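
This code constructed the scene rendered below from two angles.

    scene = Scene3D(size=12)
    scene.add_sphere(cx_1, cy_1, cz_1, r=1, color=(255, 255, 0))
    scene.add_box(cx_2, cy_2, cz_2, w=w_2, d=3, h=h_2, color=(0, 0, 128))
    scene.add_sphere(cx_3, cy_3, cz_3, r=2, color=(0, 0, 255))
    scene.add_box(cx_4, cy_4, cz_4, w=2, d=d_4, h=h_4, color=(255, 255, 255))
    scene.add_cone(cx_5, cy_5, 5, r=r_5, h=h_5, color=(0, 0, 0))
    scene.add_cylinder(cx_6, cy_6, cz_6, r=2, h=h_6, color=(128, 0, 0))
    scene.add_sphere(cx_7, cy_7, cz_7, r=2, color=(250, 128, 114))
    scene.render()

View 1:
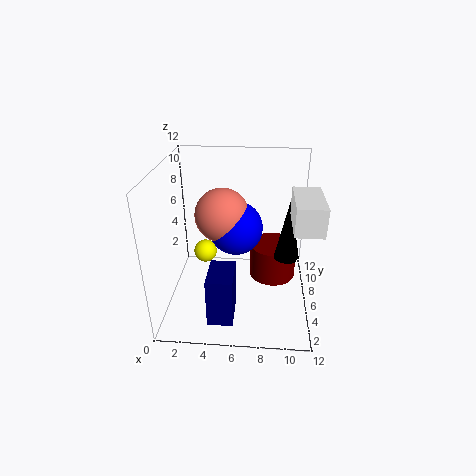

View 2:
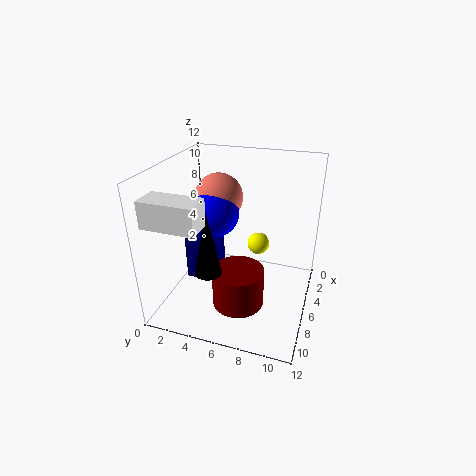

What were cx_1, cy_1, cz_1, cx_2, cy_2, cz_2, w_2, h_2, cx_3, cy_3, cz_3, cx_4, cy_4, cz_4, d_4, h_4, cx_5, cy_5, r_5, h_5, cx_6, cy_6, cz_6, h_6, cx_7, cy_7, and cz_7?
cx_1 = 3, cy_1 = 7, cz_1 = 4, cx_2 = 4, cy_2 = 1, cz_2 = 1, w_2 = 2, h_2 = 4, cx_3 = 6, cy_3 = 4, cz_3 = 8, cx_4 = 10, cy_4 = 1, cz_4 = 9, d_4 = 4, h_4 = 2, cx_5 = 10, cy_5 = 5, r_5 = 1, h_5 = 5, cx_6 = 9, cy_6 = 7, cz_6 = 2, h_6 = 3, cx_7 = 5, cy_7 = 4, cz_7 = 9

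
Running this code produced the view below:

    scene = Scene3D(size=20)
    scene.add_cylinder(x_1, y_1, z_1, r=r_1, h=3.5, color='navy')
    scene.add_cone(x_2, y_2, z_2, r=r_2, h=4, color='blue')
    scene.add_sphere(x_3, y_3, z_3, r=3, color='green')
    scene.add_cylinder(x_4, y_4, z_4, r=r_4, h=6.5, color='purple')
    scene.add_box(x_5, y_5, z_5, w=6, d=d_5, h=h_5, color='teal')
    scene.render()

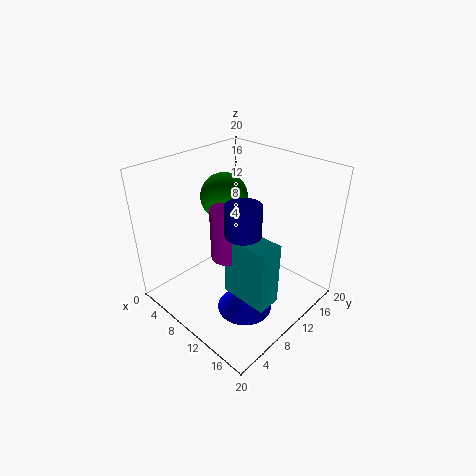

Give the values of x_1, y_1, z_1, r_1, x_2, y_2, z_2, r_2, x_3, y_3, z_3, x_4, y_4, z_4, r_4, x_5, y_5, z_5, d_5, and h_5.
x_1 = 16; y_1 = 4.5; z_1 = 15.5; r_1 = 2; x_2 = 15; y_2 = 6; z_2 = 3.5; r_2 = 3.5; x_3 = 9; y_3 = 8.5; z_3 = 16.5; x_4 = 12.5; y_4 = 5.5; z_4 = 10.5; r_4 = 2; x_5 = 13; y_5 = 4.5; z_5 = 6; d_5 = 3; h_5 = 8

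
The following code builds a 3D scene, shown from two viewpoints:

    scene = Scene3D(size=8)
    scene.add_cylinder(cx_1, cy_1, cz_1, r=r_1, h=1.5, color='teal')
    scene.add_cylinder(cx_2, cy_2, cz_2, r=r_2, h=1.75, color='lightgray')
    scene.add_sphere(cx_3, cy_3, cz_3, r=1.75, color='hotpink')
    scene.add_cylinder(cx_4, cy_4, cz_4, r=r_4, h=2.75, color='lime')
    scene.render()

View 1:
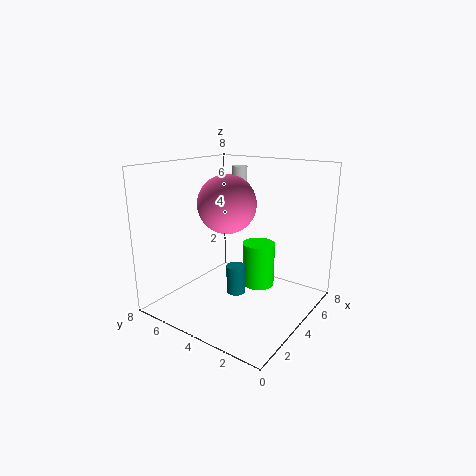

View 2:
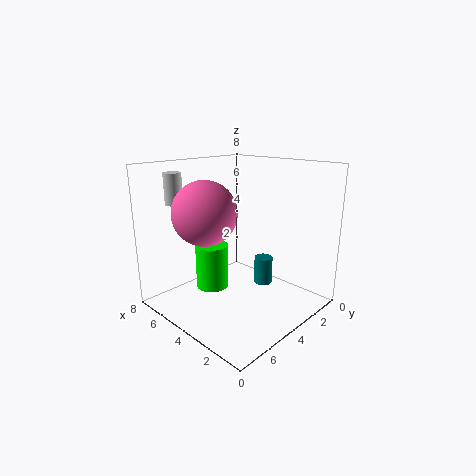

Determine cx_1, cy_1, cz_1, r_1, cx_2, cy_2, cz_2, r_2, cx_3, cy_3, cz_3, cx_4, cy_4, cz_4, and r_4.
cx_1 = 2.75
cy_1 = 3.25
cz_1 = 1.5
r_1 = 0.5
cx_2 = 7
cy_2 = 6
cz_2 = 5.75
r_2 = 0.5
cx_3 = 5
cy_3 = 5.5
cz_3 = 5.5
cx_4 = 6.25
cy_4 = 4
cz_4 = 0.25
r_4 = 1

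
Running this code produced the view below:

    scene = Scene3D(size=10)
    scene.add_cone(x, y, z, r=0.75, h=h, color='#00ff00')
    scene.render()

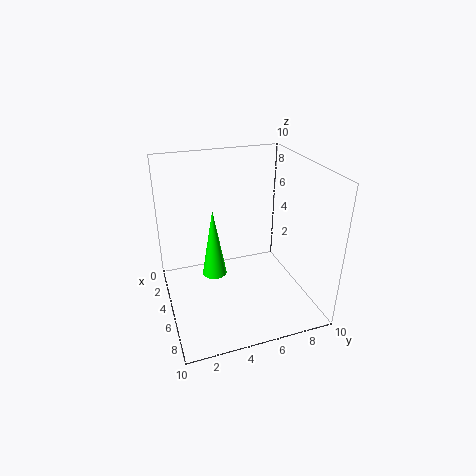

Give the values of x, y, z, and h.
x = 7; y = 2.75; z = 4; h = 4.25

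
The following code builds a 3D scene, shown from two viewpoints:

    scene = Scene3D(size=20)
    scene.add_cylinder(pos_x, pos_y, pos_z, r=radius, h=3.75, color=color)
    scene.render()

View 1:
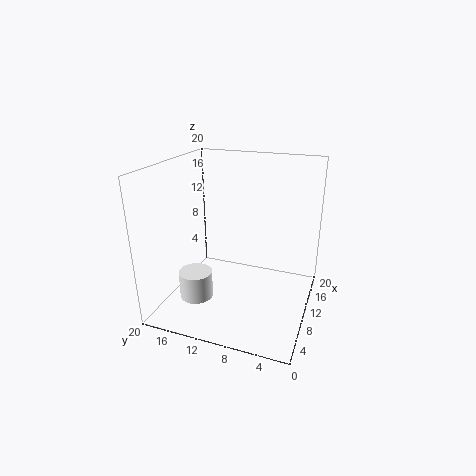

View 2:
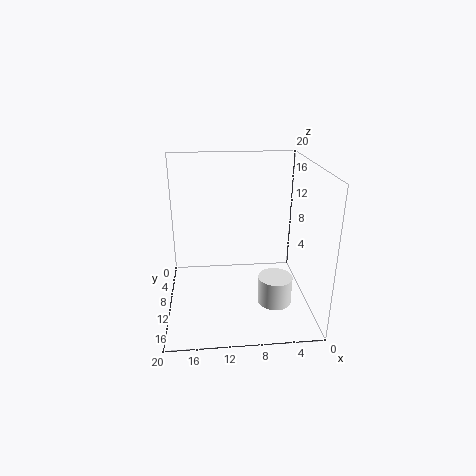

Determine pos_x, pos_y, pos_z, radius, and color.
pos_x = 5.5, pos_y = 14.5, pos_z = 2.5, radius = 2.25, color = 'white'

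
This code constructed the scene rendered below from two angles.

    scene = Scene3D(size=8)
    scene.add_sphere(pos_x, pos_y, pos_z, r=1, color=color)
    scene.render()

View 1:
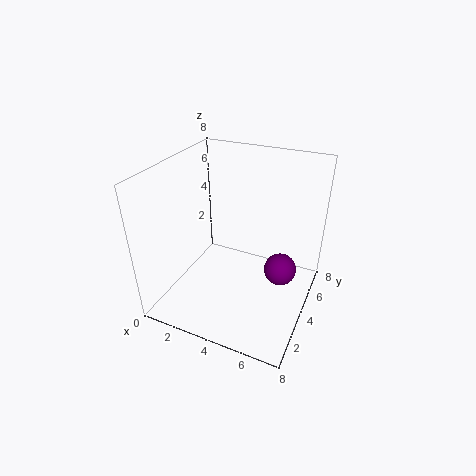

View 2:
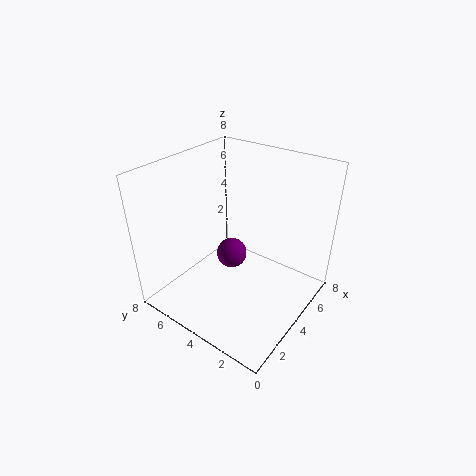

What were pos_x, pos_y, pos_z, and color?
pos_x = 6
pos_y = 6
pos_z = 1
color = 'purple'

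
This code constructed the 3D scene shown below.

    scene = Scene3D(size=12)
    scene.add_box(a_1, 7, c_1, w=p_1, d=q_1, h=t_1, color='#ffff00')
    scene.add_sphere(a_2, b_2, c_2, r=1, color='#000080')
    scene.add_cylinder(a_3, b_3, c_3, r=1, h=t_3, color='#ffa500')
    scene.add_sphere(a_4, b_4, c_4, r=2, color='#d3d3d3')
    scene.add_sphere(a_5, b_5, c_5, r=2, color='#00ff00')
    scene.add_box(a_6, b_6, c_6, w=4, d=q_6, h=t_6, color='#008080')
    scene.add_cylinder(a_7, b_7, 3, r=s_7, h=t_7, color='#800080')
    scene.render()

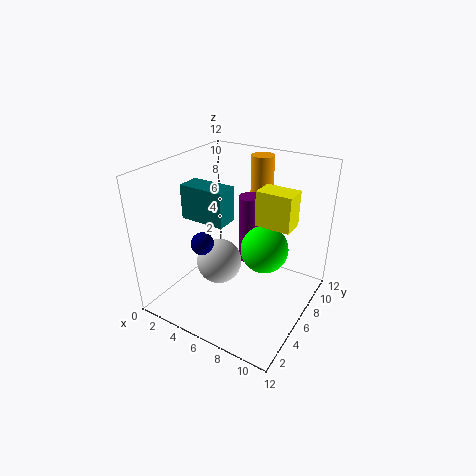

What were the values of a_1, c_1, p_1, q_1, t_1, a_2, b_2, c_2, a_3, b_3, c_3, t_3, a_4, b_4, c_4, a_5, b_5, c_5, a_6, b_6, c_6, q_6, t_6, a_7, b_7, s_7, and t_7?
a_1 = 7
c_1 = 7
p_1 = 3
q_1 = 2
t_1 = 3
a_2 = 3
b_2 = 5
c_2 = 5
a_3 = 6
b_3 = 10
c_3 = 8
t_3 = 4
a_4 = 4
b_4 = 6
c_4 = 3
a_5 = 8
b_5 = 7
c_5 = 5
a_6 = 1
b_6 = 5
c_6 = 7
q_6 = 2
t_6 = 3
a_7 = 6
b_7 = 8
s_7 = 1
t_7 = 6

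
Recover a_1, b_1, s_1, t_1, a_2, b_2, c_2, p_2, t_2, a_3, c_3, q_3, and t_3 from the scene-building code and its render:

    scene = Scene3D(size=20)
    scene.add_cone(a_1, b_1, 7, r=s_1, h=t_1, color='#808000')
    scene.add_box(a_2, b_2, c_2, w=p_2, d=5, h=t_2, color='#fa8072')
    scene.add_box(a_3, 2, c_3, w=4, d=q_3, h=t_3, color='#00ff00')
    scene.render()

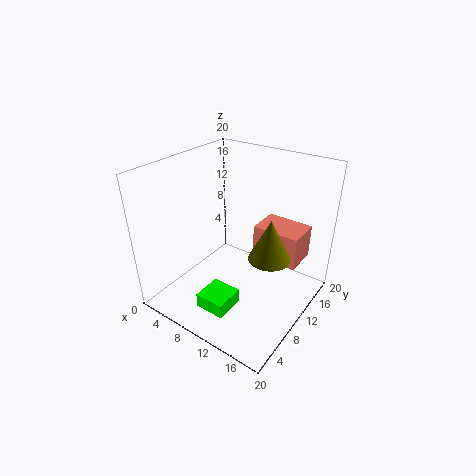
a_1 = 14
b_1 = 12
s_1 = 3
t_1 = 6
a_2 = 10
b_2 = 14
c_2 = 5
p_2 = 7
t_2 = 5
a_3 = 9
c_3 = 3
q_3 = 4
t_3 = 2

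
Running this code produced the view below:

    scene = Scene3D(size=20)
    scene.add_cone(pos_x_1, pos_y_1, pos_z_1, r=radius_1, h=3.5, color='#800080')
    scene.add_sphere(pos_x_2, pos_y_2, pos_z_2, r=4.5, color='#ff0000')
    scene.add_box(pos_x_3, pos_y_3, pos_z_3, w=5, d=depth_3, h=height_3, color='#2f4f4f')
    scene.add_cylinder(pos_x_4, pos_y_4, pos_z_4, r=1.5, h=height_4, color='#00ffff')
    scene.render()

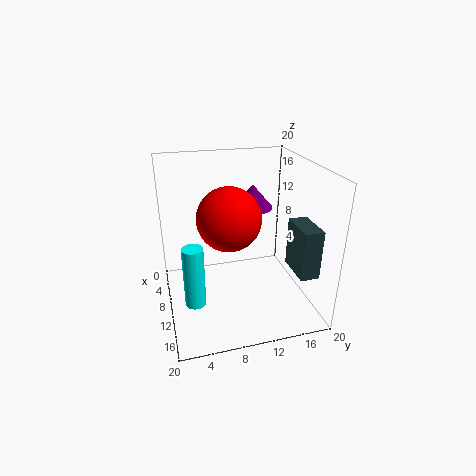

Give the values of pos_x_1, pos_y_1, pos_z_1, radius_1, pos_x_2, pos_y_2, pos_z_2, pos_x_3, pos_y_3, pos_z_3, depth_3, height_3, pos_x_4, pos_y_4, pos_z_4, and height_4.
pos_x_1 = 5.5, pos_y_1 = 13.5, pos_z_1 = 12.5, radius_1 = 3, pos_x_2 = 9, pos_y_2 = 9, pos_z_2 = 12.5, pos_x_3 = 13, pos_y_3 = 16, pos_z_3 = 7, depth_3 = 2.5, height_3 = 6.5, pos_x_4 = 10.5, pos_y_4 = 3.5, pos_z_4 = 0.5, height_4 = 9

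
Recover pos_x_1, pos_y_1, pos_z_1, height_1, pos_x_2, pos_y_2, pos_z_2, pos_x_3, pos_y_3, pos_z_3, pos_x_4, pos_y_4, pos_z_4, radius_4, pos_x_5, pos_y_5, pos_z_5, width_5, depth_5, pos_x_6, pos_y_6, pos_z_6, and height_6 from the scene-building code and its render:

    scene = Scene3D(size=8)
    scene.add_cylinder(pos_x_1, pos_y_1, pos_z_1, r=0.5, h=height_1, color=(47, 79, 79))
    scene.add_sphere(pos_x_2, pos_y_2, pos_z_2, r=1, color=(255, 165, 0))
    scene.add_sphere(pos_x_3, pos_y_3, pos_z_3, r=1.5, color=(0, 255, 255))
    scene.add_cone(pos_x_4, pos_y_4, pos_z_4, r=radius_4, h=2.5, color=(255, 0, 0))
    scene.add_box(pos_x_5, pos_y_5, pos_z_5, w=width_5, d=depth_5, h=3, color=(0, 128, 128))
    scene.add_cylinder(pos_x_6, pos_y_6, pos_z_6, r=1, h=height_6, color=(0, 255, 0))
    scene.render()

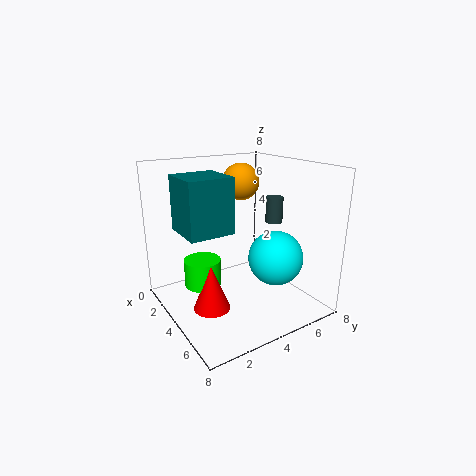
pos_x_1 = 4
pos_y_1 = 6.5
pos_z_1 = 4.5
height_1 = 1.5
pos_x_2 = 3.5
pos_y_2 = 4.5
pos_z_2 = 7
pos_x_3 = 5.5
pos_y_3 = 5.5
pos_z_3 = 3
pos_x_4 = 4.5
pos_y_4 = 2
pos_z_4 = 0.5
radius_4 = 1
pos_x_5 = 2
pos_y_5 = 1
pos_z_5 = 4.5
width_5 = 2.5
depth_5 = 2.5
pos_x_6 = 3.5
pos_y_6 = 2
pos_z_6 = 1.5
height_6 = 1.5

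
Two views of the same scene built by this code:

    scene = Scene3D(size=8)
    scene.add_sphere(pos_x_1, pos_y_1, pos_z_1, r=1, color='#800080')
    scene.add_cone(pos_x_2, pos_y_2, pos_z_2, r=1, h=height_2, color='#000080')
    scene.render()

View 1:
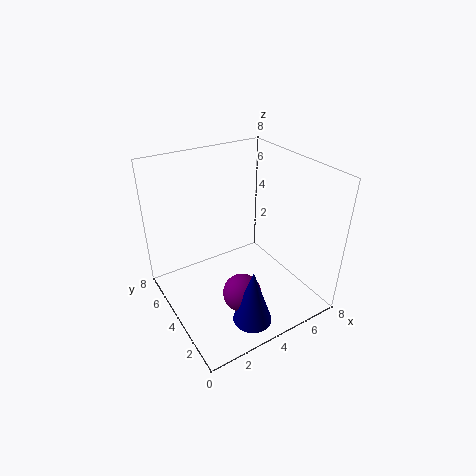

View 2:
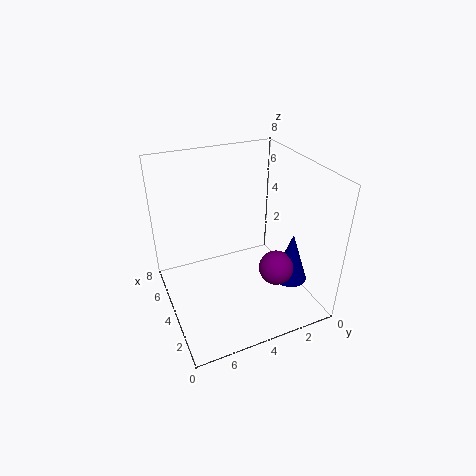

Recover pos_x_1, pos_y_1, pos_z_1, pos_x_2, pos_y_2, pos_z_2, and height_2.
pos_x_1 = 3
pos_y_1 = 2
pos_z_1 = 2
pos_x_2 = 3
pos_y_2 = 1
pos_z_2 = 1
height_2 = 3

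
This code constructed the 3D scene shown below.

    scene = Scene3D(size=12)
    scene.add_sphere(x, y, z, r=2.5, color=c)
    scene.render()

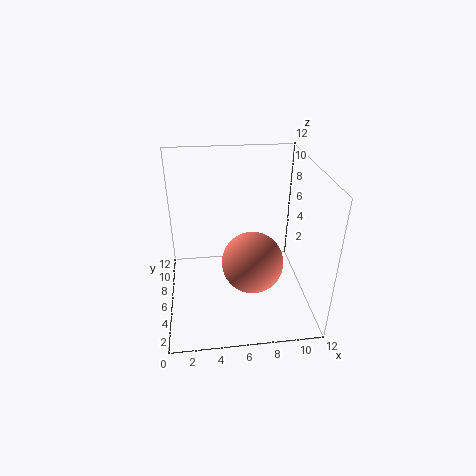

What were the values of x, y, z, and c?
x = 7
y = 4.5
z = 4.5
c = 'salmon'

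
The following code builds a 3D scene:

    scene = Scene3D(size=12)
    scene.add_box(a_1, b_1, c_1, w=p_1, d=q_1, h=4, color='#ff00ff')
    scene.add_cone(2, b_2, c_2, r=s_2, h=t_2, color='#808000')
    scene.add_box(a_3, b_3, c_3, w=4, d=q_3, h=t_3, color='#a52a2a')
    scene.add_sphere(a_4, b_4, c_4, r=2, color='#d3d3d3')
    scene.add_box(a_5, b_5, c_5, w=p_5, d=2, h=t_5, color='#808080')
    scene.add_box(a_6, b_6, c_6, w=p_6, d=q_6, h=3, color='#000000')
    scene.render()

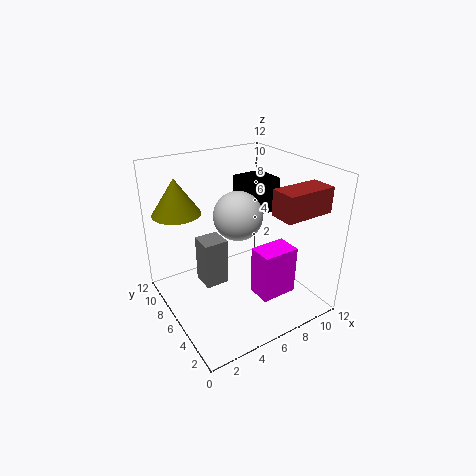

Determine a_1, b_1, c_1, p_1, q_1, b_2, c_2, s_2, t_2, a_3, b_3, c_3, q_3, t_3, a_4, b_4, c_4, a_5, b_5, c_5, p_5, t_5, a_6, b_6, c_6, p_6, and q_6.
a_1 = 6
b_1 = 2
c_1 = 2
p_1 = 3
q_1 = 2
b_2 = 9
c_2 = 8
s_2 = 2
t_2 = 3
a_3 = 7
b_3 = 1
c_3 = 9
q_3 = 2
t_3 = 2
a_4 = 6
b_4 = 6
c_4 = 8
a_5 = 3
b_5 = 6
c_5 = 2
p_5 = 2
t_5 = 4
a_6 = 8
b_6 = 7
c_6 = 7
p_6 = 3
q_6 = 3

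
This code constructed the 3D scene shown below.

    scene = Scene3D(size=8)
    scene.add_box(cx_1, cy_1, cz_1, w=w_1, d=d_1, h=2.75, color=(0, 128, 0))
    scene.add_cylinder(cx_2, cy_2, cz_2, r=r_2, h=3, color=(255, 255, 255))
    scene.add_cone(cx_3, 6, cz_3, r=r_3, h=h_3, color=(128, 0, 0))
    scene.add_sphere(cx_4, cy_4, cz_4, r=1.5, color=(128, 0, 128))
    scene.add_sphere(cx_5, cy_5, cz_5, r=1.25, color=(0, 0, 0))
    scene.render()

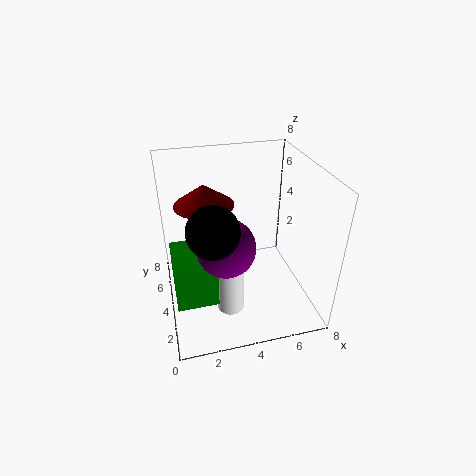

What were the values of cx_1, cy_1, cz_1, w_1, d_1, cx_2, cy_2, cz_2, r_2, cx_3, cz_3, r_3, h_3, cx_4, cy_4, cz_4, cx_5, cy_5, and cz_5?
cx_1 = 0.25, cy_1 = 2.5, cz_1 = 0.75, w_1 = 2.75, d_1 = 2.75, cx_2 = 3.25, cy_2 = 2.75, cz_2 = 0.25, r_2 = 0.75, cx_3 = 2.5, cz_3 = 5.25, r_3 = 1.75, h_3 = 1.25, cx_4 = 3, cy_4 = 2.5, cz_4 = 4.5, cx_5 = 2.25, cy_5 = 1.75, cz_5 = 6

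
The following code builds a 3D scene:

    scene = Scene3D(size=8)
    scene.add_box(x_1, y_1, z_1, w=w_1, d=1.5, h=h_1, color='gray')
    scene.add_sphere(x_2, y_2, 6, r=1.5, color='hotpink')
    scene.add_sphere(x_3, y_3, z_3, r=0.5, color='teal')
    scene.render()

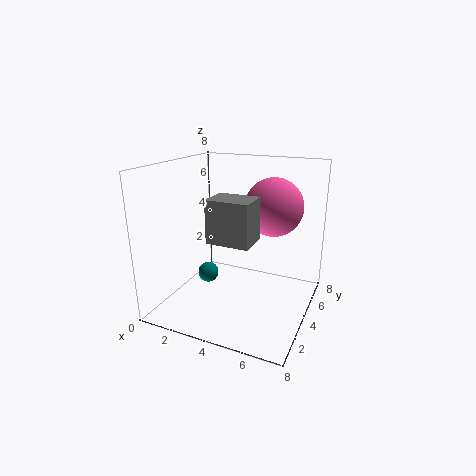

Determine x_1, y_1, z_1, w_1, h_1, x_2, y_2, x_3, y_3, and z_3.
x_1 = 4, y_1 = 0.5, z_1 = 5, w_1 = 2, h_1 = 2, x_2 = 6, y_2 = 4, x_3 = 3.5, y_3 = 1.5, z_3 = 3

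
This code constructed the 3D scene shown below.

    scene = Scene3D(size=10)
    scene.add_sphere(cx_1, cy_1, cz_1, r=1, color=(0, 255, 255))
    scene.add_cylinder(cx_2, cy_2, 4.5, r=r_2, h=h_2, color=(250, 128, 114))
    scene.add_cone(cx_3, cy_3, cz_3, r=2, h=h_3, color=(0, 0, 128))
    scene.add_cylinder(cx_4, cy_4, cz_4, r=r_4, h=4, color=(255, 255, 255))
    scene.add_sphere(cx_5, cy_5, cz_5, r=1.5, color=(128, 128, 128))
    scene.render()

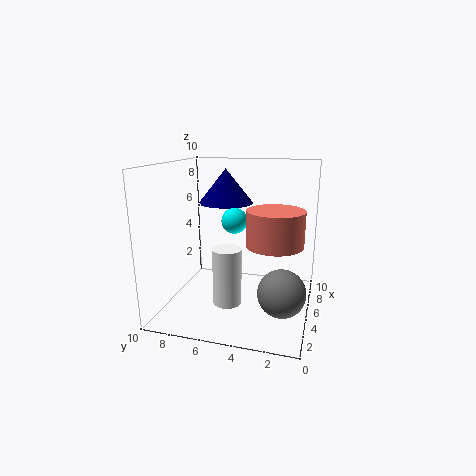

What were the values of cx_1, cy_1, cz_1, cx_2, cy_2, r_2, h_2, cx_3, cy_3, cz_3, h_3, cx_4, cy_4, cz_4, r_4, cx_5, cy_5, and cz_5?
cx_1 = 7.5, cy_1 = 6, cz_1 = 5.5, cx_2 = 5.5, cy_2 = 2.5, r_2 = 2, h_2 = 2.5, cx_3 = 7, cy_3 = 6.5, cz_3 = 7, h_3 = 2.5, cx_4 = 4, cy_4 = 5.5, cz_4 = 0.5, r_4 = 1, cx_5 = 2.5, cy_5 = 1.5, cz_5 = 2.5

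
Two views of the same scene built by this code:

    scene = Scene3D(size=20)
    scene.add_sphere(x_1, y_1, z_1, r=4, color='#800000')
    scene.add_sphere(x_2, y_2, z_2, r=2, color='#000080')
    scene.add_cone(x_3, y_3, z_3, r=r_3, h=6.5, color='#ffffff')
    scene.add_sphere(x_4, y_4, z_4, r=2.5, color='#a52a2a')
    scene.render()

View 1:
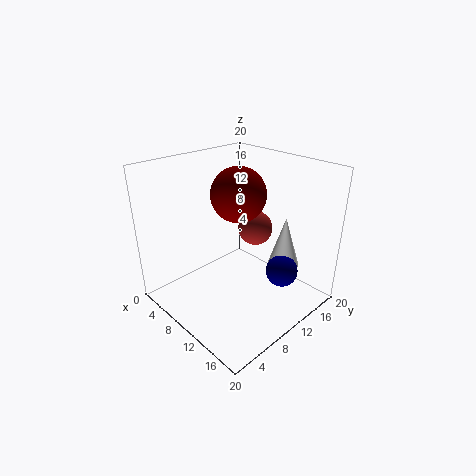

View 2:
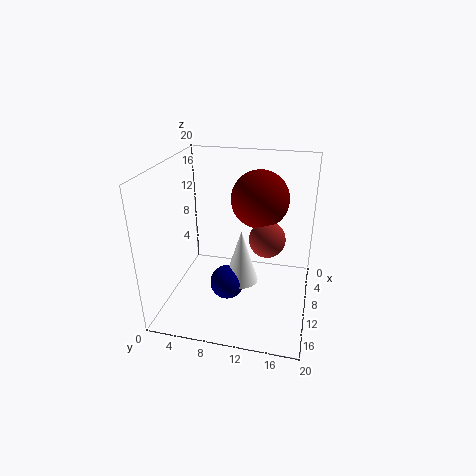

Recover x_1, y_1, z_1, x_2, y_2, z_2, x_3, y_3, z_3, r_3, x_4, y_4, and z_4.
x_1 = 7.5, y_1 = 12.5, z_1 = 15, x_2 = 17.5, y_2 = 10.5, z_2 = 8, x_3 = 16.5, y_3 = 12, z_3 = 8, r_3 = 2, x_4 = 9.5, y_4 = 14, z_4 = 10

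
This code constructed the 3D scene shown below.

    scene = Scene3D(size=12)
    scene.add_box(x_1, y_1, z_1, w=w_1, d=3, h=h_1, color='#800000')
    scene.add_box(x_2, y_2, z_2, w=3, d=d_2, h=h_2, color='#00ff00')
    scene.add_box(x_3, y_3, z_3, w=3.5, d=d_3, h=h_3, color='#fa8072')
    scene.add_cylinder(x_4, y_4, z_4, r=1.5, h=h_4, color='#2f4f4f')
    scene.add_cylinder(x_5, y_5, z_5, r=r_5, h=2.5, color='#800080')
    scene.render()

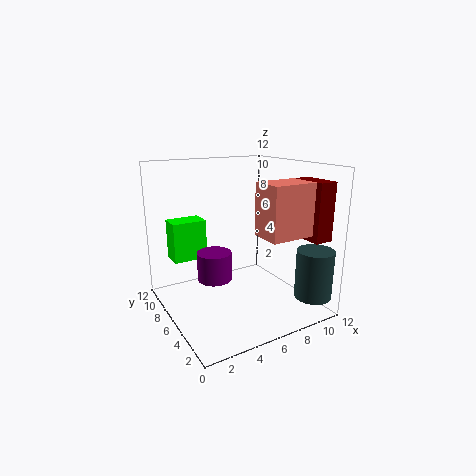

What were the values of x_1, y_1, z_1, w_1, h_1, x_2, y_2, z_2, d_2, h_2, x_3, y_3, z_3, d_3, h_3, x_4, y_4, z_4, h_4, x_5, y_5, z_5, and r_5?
x_1 = 9.5, y_1 = 0.5, z_1 = 6.5, w_1 = 1.5, h_1 = 4.5, x_2 = 1.5, y_2 = 9, z_2 = 3.5, d_2 = 2, h_2 = 3.5, x_3 = 6, y_3 = 1, z_3 = 7, d_3 = 2.5, h_3 = 4, x_4 = 10.5, y_4 = 1.5, z_4 = 1.5, h_4 = 4, x_5 = 4.5, y_5 = 7.5, z_5 = 2, r_5 = 1.5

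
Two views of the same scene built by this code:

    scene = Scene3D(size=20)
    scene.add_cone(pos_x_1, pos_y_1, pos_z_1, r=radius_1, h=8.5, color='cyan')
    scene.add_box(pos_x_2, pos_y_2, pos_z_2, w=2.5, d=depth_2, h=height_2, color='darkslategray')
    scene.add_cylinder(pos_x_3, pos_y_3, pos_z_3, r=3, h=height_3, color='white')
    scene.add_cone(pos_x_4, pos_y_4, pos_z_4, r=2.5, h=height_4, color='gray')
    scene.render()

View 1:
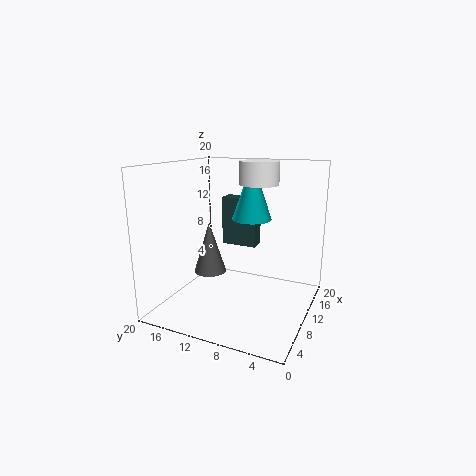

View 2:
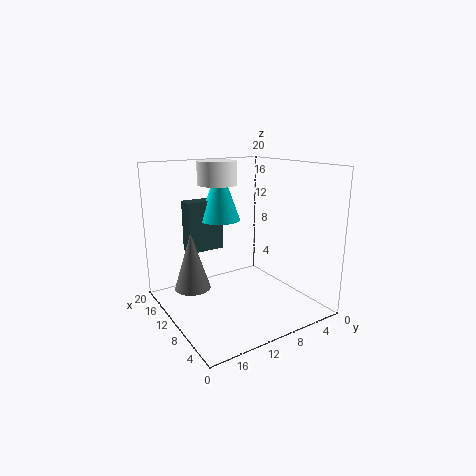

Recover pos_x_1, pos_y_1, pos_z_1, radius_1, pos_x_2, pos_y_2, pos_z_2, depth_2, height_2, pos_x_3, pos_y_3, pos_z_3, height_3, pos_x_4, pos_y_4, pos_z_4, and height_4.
pos_x_1 = 15
pos_y_1 = 10
pos_z_1 = 11.5
radius_1 = 3
pos_x_2 = 15
pos_y_2 = 9.5
pos_z_2 = 7
depth_2 = 5.5
height_2 = 7.5
pos_x_3 = 16.5
pos_y_3 = 9.5
pos_z_3 = 16.5
height_3 = 3.5
pos_x_4 = 12.5
pos_y_4 = 16
pos_z_4 = 3
height_4 = 8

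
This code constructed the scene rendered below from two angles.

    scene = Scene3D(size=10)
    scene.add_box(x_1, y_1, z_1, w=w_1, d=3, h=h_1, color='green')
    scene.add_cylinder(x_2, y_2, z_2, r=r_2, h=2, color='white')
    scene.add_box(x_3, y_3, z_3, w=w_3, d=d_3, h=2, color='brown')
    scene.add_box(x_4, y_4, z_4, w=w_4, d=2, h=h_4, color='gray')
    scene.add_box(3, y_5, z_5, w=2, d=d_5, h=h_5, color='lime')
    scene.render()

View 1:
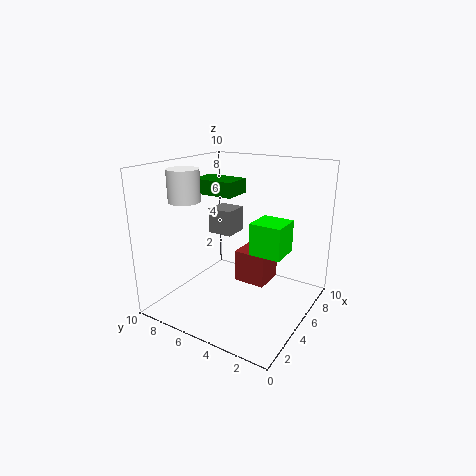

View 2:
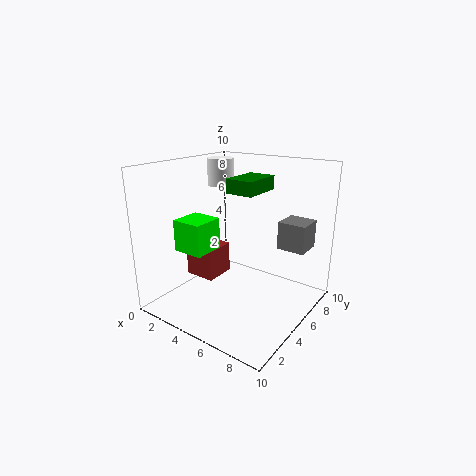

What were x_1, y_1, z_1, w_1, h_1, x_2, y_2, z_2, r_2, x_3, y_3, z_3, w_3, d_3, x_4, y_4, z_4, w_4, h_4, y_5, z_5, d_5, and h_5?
x_1 = 4
y_1 = 5
z_1 = 8
w_1 = 2
h_1 = 1
x_2 = 2
y_2 = 7
z_2 = 8
r_2 = 1
x_3 = 3
y_3 = 2
z_3 = 3
w_3 = 2
d_3 = 2
x_4 = 7
y_4 = 7
z_4 = 4
w_4 = 2
h_4 = 2
y_5 = 1
z_5 = 5
d_5 = 2
h_5 = 2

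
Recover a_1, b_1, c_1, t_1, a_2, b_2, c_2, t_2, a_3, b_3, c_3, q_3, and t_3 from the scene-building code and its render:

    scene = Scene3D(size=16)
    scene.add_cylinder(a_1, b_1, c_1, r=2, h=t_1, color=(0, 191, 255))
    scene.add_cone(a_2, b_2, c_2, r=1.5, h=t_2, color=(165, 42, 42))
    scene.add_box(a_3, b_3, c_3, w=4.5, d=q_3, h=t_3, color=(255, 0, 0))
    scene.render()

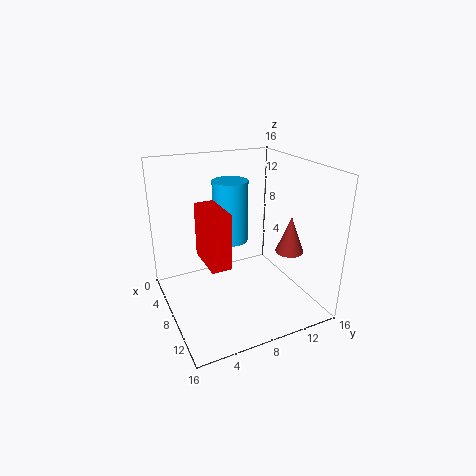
a_1 = 6
b_1 = 8
c_1 = 7
t_1 = 7
a_2 = 11.5
b_2 = 12.5
c_2 = 7
t_2 = 4
a_3 = 8.5
b_3 = 3
c_3 = 7.5
q_3 = 2
t_3 = 5.5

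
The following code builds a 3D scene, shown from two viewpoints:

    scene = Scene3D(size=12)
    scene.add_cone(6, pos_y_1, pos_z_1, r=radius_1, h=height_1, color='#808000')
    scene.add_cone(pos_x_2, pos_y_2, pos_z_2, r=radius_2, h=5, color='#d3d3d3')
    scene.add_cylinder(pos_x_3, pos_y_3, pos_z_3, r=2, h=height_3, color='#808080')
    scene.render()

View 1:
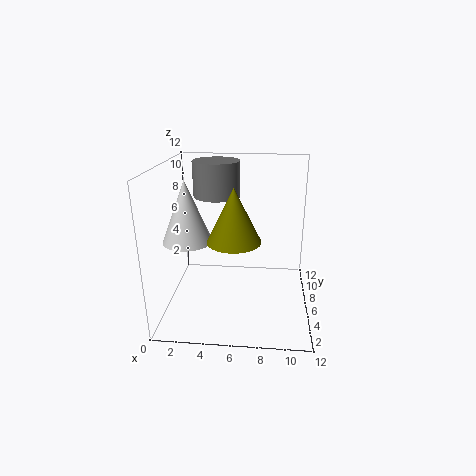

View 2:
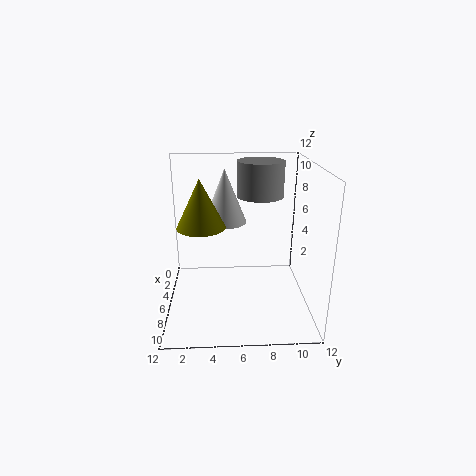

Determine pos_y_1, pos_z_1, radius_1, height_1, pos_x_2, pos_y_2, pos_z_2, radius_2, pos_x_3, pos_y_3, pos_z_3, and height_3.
pos_y_1 = 3; pos_z_1 = 7; radius_1 = 2; height_1 = 4; pos_x_2 = 2; pos_y_2 = 5; pos_z_2 = 6; radius_2 = 2; pos_x_3 = 4; pos_y_3 = 8; pos_z_3 = 9; height_3 = 3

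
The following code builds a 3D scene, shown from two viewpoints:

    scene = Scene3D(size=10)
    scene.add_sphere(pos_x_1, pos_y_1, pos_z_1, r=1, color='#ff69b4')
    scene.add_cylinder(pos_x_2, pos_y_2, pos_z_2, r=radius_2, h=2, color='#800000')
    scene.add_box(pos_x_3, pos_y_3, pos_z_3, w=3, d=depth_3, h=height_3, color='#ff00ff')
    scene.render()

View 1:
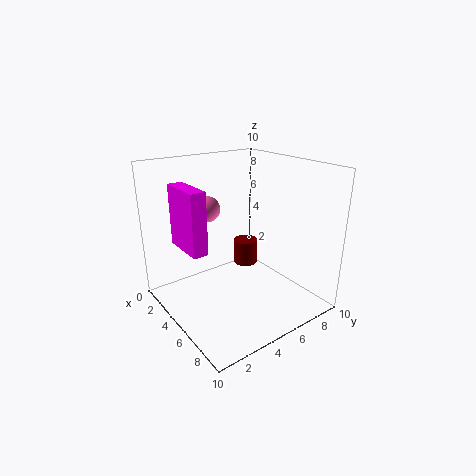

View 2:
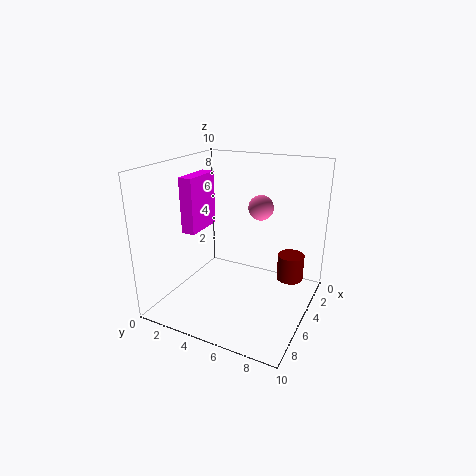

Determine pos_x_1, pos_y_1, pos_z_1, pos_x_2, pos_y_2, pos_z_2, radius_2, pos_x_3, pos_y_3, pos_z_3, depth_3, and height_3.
pos_x_1 = 1
pos_y_1 = 5
pos_z_1 = 6
pos_x_2 = 2
pos_y_2 = 8
pos_z_2 = 1
radius_2 = 1
pos_x_3 = 3
pos_y_3 = 1
pos_z_3 = 5
depth_3 = 1
height_3 = 4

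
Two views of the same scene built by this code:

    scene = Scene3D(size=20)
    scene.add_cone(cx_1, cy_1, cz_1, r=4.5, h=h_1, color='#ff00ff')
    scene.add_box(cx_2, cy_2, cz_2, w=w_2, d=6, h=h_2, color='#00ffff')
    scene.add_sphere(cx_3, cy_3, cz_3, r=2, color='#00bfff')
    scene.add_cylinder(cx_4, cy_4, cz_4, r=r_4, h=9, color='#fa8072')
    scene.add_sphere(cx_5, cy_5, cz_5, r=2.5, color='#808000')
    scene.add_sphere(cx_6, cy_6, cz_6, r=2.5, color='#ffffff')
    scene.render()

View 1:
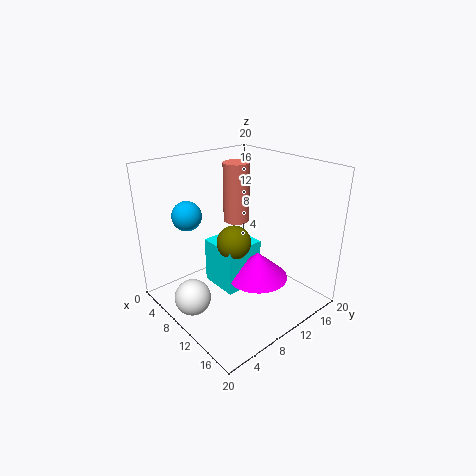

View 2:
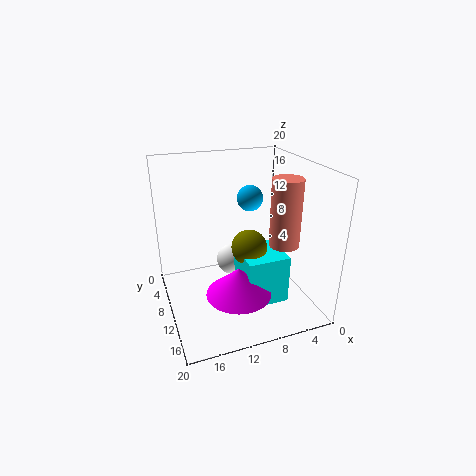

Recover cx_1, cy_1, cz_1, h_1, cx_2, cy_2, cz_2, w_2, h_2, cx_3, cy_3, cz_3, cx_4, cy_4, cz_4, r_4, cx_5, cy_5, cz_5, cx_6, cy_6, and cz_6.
cx_1 = 11; cy_1 = 13; cz_1 = 3; h_1 = 4; cx_2 = 4; cy_2 = 8.5; cz_2 = 1; w_2 = 6; h_2 = 7; cx_3 = 6; cy_3 = 4.5; cz_3 = 13.5; cx_4 = 5; cy_4 = 14; cz_4 = 10; r_4 = 2; cx_5 = 8.5; cy_5 = 10.5; cz_5 = 8.5; cx_6 = 8.5; cy_6 = 3; cz_6 = 2.5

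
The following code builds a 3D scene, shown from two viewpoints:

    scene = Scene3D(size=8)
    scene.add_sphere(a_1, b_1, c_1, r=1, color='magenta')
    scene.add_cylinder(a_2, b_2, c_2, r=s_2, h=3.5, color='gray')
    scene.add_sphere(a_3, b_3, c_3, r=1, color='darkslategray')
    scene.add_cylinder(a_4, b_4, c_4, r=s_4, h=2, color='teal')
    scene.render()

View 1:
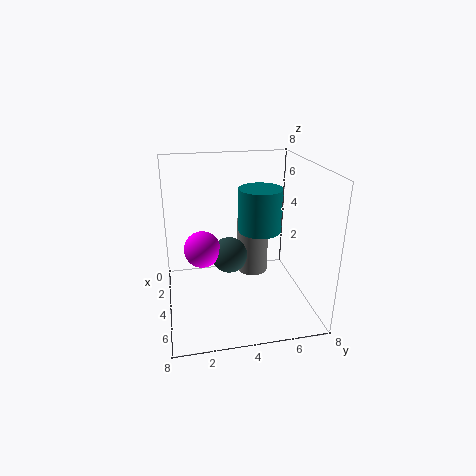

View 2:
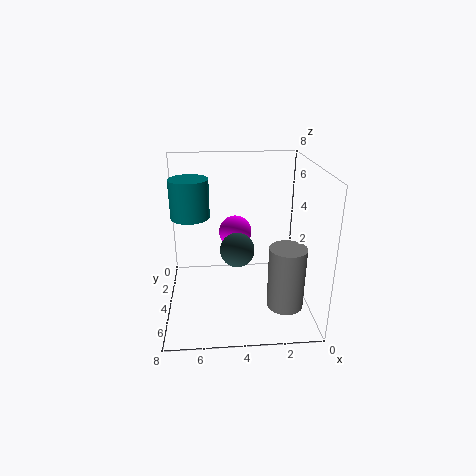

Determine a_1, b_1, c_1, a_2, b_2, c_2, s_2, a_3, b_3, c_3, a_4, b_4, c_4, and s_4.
a_1 = 4; b_1 = 2; c_1 = 3.5; a_2 = 1.5; b_2 = 5.5; c_2 = 0.5; s_2 = 1; a_3 = 4; b_3 = 3.5; c_3 = 3; a_4 = 6.5; b_4 = 4.5; c_4 = 5.5; s_4 = 1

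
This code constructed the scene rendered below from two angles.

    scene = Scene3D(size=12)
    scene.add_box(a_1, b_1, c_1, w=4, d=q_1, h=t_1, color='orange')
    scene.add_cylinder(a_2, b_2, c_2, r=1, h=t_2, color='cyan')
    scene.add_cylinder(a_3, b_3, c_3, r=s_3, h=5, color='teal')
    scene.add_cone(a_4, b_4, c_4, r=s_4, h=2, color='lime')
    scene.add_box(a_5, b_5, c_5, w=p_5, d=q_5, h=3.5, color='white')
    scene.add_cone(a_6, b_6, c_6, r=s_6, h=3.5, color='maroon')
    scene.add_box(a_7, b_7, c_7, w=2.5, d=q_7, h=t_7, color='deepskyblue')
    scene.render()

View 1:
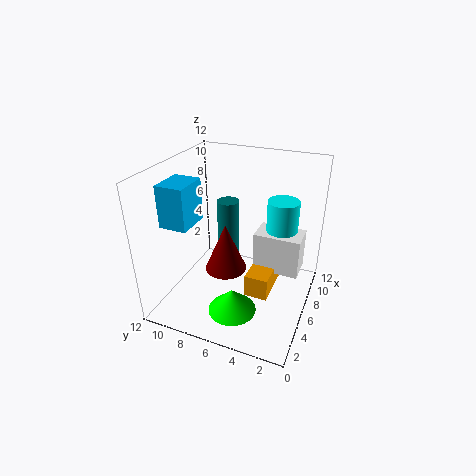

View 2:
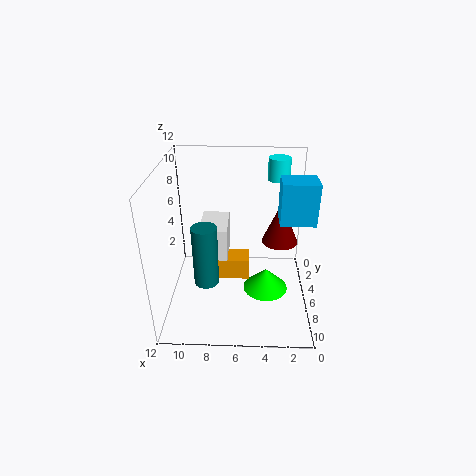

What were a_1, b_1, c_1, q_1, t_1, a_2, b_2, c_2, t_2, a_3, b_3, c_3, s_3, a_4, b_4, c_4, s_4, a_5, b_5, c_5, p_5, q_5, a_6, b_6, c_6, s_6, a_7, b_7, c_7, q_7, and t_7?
a_1 = 5; b_1 = 3; c_1 = 1; q_1 = 2; t_1 = 2; a_2 = 2.5; b_2 = 1.5; c_2 = 9.5; t_2 = 2; a_3 = 8.5; b_3 = 8; c_3 = 3; s_3 = 1; a_4 = 3.5; b_4 = 5.5; c_4 = 0.5; s_4 = 2; a_5 = 7; b_5 = 1; c_5 = 2.5; p_5 = 2.5; q_5 = 4; a_6 = 2.5; b_6 = 5.5; c_6 = 5.5; s_6 = 1.5; a_7 = 0.5; b_7 = 7.5; c_7 = 9; q_7 = 2; t_7 = 3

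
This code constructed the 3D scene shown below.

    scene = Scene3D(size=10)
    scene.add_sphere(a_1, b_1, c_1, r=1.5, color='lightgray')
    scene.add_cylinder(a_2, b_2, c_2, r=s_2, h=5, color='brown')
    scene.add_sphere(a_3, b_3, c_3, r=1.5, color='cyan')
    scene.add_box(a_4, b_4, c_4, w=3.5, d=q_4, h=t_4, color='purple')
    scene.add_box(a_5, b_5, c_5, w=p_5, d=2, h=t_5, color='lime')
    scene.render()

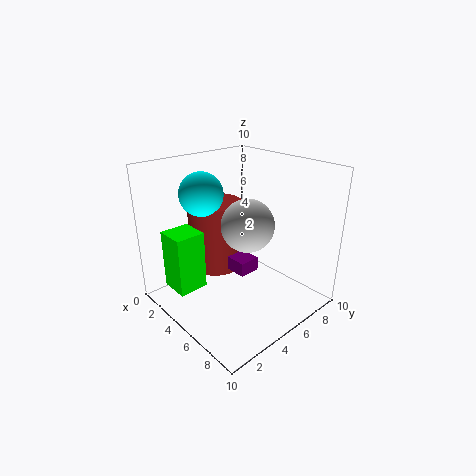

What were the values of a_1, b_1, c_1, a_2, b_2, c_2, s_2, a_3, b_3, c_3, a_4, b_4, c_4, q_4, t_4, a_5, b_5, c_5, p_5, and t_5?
a_1 = 8
b_1 = 3
c_1 = 7.5
a_2 = 2.5
b_2 = 5
c_2 = 2
s_2 = 2
a_3 = 3
b_3 = 3.5
c_3 = 8
a_4 = 2.5
b_4 = 4.5
c_4 = 2.5
q_4 = 1.5
t_4 = 1
a_5 = 2.5
b_5 = 0.5
c_5 = 2
p_5 = 2
t_5 = 4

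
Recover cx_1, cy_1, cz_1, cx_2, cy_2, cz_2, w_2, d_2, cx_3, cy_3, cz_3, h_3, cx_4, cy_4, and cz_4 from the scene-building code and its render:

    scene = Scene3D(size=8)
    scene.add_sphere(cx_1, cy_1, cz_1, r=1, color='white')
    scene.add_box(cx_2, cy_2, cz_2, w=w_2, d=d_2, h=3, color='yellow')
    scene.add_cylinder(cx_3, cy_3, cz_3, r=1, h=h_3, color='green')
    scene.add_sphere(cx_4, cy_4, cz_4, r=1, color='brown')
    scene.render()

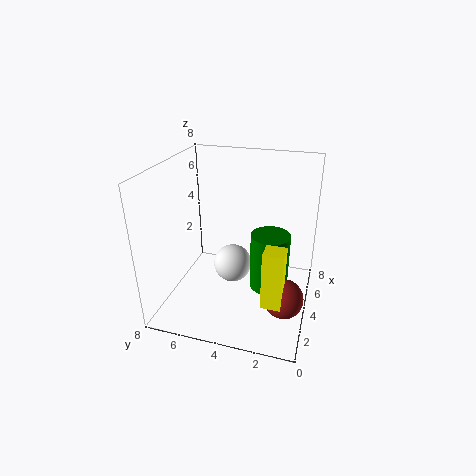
cx_1 = 3; cy_1 = 4; cz_1 = 3; cx_2 = 1; cy_2 = 1; cz_2 = 2; w_2 = 1; d_2 = 1; cx_3 = 3; cy_3 = 2; cz_3 = 2; h_3 = 3; cx_4 = 2; cy_4 = 1; cz_4 = 2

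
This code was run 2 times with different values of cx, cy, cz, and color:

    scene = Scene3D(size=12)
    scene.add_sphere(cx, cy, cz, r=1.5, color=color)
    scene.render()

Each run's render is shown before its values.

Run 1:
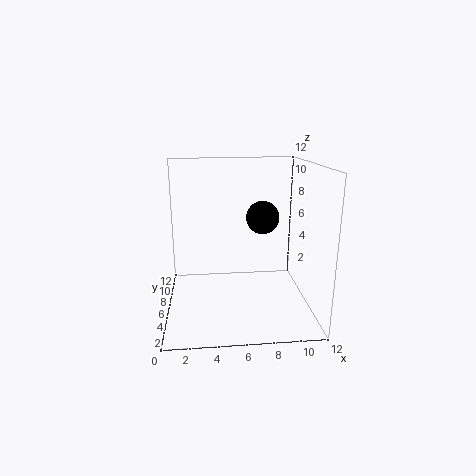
cx = 8.5, cy = 8.5, cz = 7, color = 'black'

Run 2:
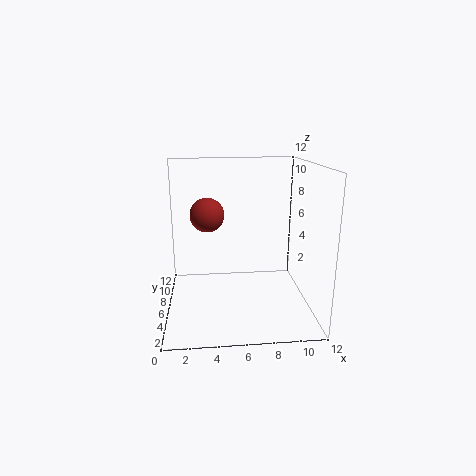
cx = 3.5, cy = 8, cz = 7.5, color = 'brown'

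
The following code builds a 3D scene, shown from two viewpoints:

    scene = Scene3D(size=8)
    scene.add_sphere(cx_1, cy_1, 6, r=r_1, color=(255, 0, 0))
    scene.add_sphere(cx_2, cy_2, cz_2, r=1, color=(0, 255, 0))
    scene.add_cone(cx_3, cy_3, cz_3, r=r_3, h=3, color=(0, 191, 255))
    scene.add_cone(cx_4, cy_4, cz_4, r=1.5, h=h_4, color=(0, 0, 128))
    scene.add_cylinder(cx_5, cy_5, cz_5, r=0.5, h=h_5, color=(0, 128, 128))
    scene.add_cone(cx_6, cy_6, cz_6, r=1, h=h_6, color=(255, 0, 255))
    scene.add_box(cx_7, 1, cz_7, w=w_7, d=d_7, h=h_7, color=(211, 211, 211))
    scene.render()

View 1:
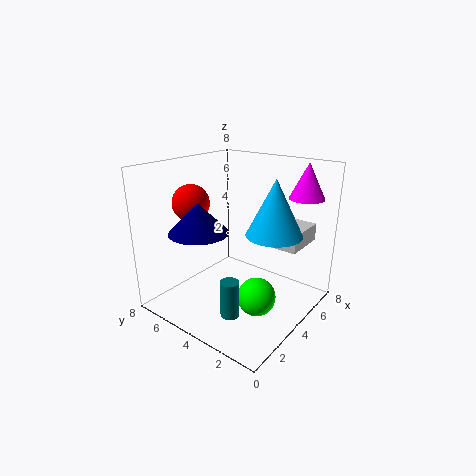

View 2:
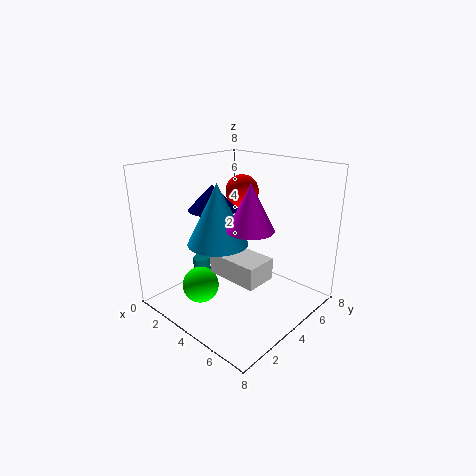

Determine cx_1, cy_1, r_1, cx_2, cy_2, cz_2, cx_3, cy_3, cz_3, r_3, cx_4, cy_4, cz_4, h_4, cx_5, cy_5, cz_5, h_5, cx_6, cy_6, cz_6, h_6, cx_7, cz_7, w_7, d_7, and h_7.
cx_1 = 2.5, cy_1 = 6, r_1 = 1, cx_2 = 3, cy_2 = 2, cz_2 = 1.5, cx_3 = 4.5, cy_3 = 2, cz_3 = 4.5, r_3 = 1.5, cx_4 = 1.5, cy_4 = 4.5, cz_4 = 5, h_4 = 1.5, cx_5 = 2, cy_5 = 3, cz_5 = 0.5, h_5 = 2, cx_6 = 7, cy_6 = 1.5, cz_6 = 6, h_6 = 2, cx_7 = 5, cz_7 = 3.5, w_7 = 2.5, d_7 = 1.5, h_7 = 1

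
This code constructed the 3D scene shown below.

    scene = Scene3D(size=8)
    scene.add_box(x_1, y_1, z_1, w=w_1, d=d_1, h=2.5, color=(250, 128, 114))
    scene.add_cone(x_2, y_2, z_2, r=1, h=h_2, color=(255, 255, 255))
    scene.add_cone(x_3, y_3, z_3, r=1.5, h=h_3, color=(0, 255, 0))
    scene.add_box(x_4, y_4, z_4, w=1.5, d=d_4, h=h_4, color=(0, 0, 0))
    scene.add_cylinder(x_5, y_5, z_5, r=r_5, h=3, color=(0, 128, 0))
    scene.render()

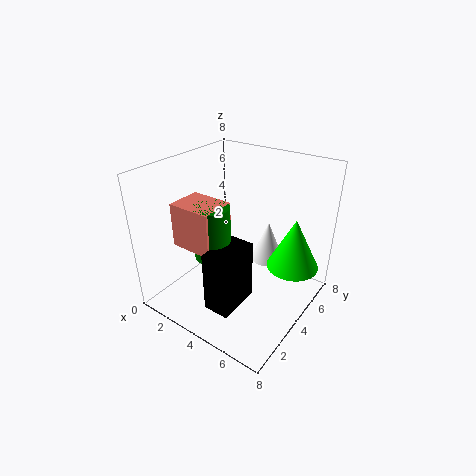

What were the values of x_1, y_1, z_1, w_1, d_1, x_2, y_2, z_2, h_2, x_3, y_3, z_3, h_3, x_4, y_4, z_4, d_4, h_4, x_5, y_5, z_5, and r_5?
x_1 = 1, y_1 = 2, z_1 = 3.5, w_1 = 2.5, d_1 = 2, x_2 = 4.5, y_2 = 6.5, z_2 = 1.5, h_2 = 2.5, x_3 = 6.5, y_3 = 6, z_3 = 2, h_3 = 3, x_4 = 3.5, y_4 = 1.5, z_4 = 0.5, d_4 = 2.5, h_4 = 3.5, x_5 = 3, y_5 = 3, z_5 = 3, r_5 = 1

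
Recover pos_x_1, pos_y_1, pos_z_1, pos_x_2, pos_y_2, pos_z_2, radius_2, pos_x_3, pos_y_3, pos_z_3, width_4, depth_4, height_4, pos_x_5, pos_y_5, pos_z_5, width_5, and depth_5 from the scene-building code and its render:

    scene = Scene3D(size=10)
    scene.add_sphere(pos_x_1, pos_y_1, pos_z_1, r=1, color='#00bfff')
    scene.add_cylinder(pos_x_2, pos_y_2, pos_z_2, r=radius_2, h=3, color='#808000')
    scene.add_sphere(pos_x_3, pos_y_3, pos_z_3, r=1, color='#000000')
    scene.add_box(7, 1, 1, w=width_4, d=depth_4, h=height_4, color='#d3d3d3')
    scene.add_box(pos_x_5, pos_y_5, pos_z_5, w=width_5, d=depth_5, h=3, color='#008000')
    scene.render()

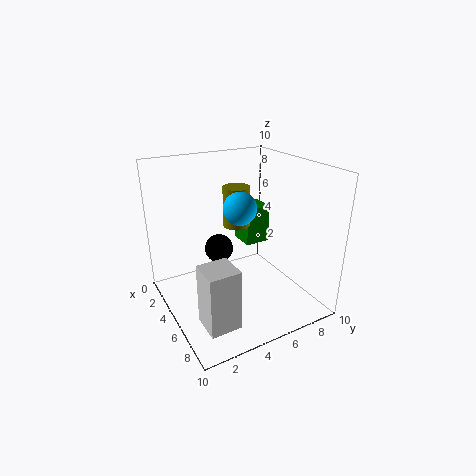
pos_x_1 = 7
pos_y_1 = 4
pos_z_1 = 8
pos_x_2 = 3
pos_y_2 = 6
pos_z_2 = 5
radius_2 = 1
pos_x_3 = 4
pos_y_3 = 4
pos_z_3 = 4
width_4 = 2
depth_4 = 2
height_4 = 4
pos_x_5 = 1
pos_y_5 = 7
pos_z_5 = 3
width_5 = 2
depth_5 = 2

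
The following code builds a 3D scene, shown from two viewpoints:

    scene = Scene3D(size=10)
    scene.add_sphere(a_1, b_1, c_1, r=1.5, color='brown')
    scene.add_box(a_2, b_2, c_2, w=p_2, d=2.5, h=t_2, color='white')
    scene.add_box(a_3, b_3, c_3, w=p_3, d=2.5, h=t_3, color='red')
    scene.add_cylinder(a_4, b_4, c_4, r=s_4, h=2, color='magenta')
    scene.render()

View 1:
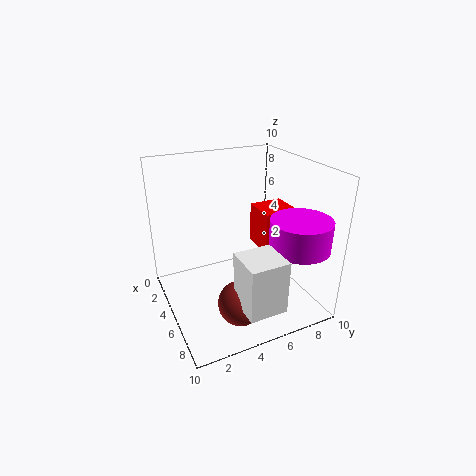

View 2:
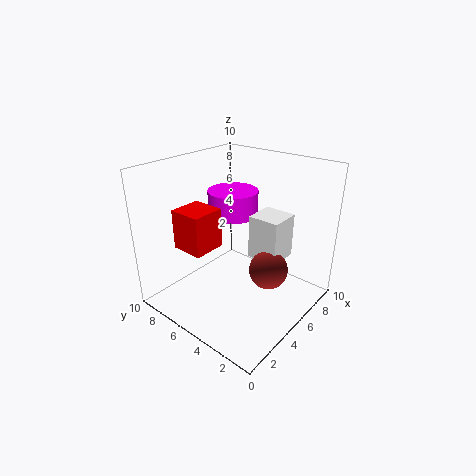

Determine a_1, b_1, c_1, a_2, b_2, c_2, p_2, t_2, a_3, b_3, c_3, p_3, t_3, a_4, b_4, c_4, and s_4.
a_1 = 7.5
b_1 = 4
c_1 = 1.5
a_2 = 7.5
b_2 = 3.5
c_2 = 2
p_2 = 2.5
t_2 = 3.5
a_3 = 3
b_3 = 7
c_3 = 3.5
p_3 = 2.5
t_3 = 3
a_4 = 8
b_4 = 8
c_4 = 5
s_4 = 2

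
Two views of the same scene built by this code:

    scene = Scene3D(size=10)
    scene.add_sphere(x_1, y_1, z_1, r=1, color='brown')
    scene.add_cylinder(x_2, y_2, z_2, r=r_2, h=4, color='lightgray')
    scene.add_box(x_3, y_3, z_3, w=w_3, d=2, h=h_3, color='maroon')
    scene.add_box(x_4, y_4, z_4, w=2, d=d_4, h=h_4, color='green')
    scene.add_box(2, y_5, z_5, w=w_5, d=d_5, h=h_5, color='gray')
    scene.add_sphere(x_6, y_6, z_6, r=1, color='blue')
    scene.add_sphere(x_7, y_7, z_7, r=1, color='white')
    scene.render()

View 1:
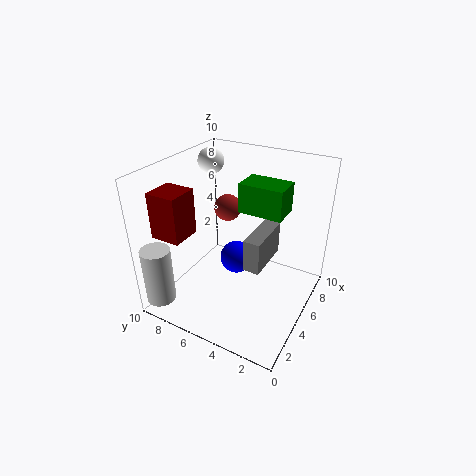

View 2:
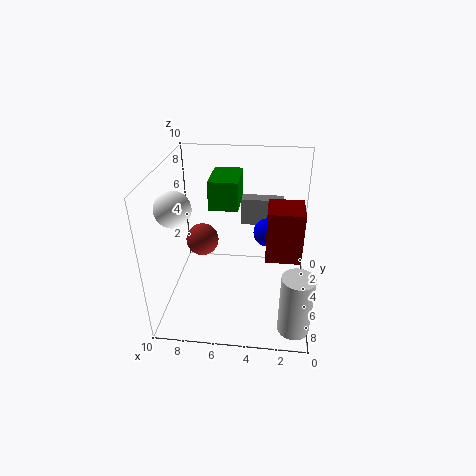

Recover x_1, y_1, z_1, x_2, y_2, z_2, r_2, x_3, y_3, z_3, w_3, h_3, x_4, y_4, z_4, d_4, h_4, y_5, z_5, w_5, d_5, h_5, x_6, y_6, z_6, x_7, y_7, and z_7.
x_1 = 7, y_1 = 7, z_1 = 6, x_2 = 1, y_2 = 9, z_2 = 1, r_2 = 1, x_3 = 1, y_3 = 7, z_3 = 6, w_3 = 2, h_3 = 3, x_4 = 5, y_4 = 2, z_4 = 7, d_4 = 3, h_4 = 2, y_5 = 2, z_5 = 5, w_5 = 3, d_5 = 1, h_5 = 2, x_6 = 3, y_6 = 4, z_6 = 5, x_7 = 8, y_7 = 9, z_7 = 9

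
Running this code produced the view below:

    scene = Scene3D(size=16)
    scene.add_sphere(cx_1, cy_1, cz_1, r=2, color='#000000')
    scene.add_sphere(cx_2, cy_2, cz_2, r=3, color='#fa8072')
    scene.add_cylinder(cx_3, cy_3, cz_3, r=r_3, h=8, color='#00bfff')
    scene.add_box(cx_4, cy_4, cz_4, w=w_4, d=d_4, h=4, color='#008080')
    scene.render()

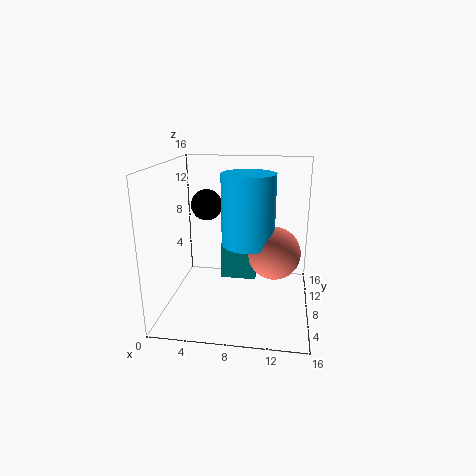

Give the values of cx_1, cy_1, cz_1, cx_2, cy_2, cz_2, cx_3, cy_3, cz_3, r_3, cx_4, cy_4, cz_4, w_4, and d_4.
cx_1 = 3, cy_1 = 14, cz_1 = 10, cx_2 = 12, cy_2 = 9, cz_2 = 6, cx_3 = 9, cy_3 = 9, cz_3 = 7, r_3 = 3, cx_4 = 6, cy_4 = 8, cz_4 = 3, w_4 = 4, d_4 = 4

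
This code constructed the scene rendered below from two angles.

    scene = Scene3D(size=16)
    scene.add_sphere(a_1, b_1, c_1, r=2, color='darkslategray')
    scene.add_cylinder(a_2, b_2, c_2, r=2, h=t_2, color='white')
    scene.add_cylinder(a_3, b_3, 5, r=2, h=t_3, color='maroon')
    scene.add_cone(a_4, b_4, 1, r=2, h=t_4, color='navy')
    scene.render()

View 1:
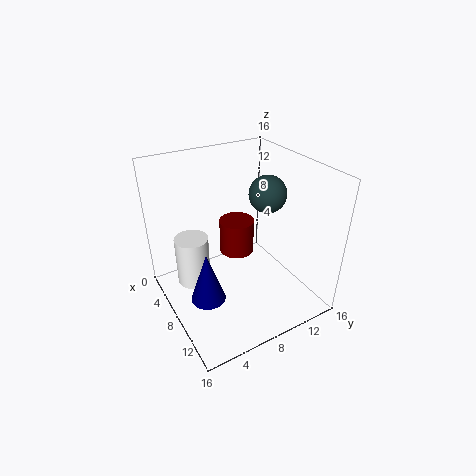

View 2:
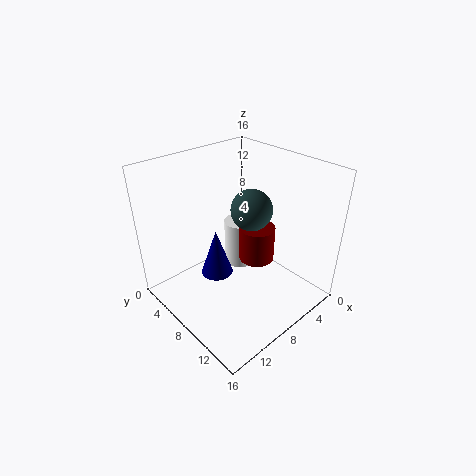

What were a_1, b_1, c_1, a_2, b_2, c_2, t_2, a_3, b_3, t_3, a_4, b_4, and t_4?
a_1 = 9
b_1 = 11
c_1 = 13
a_2 = 4
b_2 = 4
c_2 = 1
t_2 = 6
a_3 = 6
b_3 = 9
t_3 = 4
a_4 = 8
b_4 = 4
t_4 = 6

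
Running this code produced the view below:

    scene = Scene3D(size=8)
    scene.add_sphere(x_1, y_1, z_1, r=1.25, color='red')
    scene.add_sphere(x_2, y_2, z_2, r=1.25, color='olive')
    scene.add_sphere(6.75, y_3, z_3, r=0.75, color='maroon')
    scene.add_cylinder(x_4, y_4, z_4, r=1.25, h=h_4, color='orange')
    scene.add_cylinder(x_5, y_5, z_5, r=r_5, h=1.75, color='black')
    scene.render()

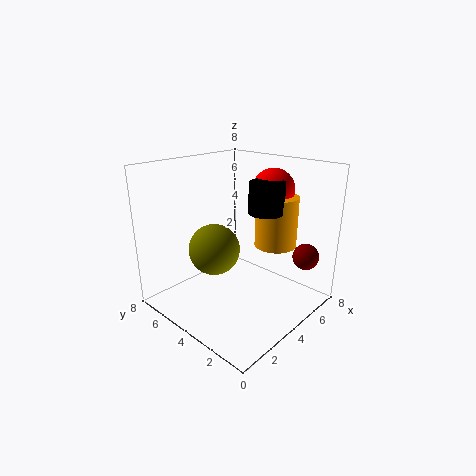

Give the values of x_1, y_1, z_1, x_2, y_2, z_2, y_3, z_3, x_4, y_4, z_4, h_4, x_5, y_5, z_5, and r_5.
x_1 = 6.75, y_1 = 3.75, z_1 = 6.25, x_2 = 1.75, y_2 = 3.5, z_2 = 4.25, y_3 = 1.25, z_3 = 2.75, x_4 = 6.5, y_4 = 3.25, z_4 = 3, h_4 = 3, x_5 = 5.5, y_5 = 3.25, z_5 = 5.25, r_5 = 1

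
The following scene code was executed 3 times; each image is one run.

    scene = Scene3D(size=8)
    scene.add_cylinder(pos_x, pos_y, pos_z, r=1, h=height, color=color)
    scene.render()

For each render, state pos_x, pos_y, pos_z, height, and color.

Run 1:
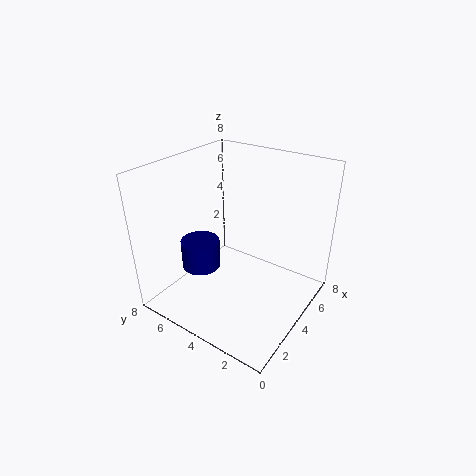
pos_x = 2; pos_y = 5; pos_z = 3; height = 1.5; color = 'navy'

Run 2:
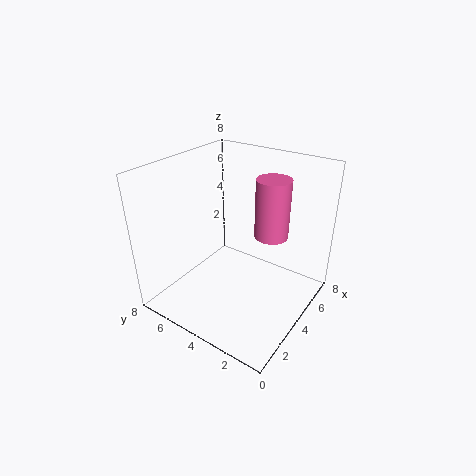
pos_x = 6; pos_y = 3; pos_z = 3.5; height = 3.5; color = 'hotpink'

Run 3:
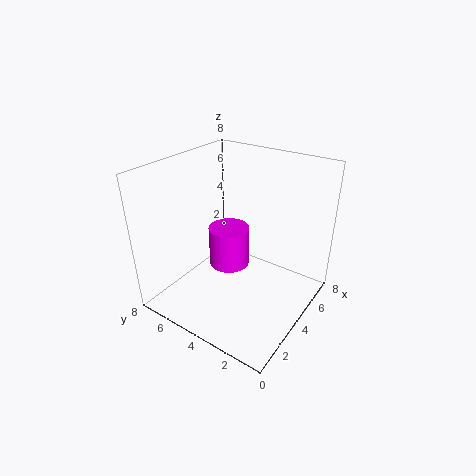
pos_x = 2.5; pos_y = 3.5; pos_z = 3.5; height = 2; color = 'magenta'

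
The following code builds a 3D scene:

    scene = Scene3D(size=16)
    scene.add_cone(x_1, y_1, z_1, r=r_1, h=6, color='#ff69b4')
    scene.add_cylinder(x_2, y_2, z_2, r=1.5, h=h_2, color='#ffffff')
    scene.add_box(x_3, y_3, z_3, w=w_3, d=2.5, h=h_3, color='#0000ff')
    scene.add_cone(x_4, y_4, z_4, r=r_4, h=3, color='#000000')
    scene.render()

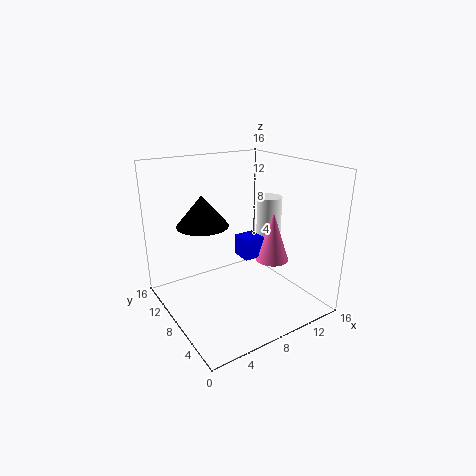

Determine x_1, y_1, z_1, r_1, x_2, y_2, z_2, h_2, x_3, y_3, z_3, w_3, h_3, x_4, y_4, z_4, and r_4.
x_1 = 13; y_1 = 8; z_1 = 4; r_1 = 2; x_2 = 13.5; y_2 = 9.5; z_2 = 5.5; h_2 = 6; x_3 = 9.5; y_3 = 8.5; z_3 = 4.5; w_3 = 2.5; h_3 = 2.5; x_4 = 3; y_4 = 6.5; z_4 = 11; r_4 = 2.5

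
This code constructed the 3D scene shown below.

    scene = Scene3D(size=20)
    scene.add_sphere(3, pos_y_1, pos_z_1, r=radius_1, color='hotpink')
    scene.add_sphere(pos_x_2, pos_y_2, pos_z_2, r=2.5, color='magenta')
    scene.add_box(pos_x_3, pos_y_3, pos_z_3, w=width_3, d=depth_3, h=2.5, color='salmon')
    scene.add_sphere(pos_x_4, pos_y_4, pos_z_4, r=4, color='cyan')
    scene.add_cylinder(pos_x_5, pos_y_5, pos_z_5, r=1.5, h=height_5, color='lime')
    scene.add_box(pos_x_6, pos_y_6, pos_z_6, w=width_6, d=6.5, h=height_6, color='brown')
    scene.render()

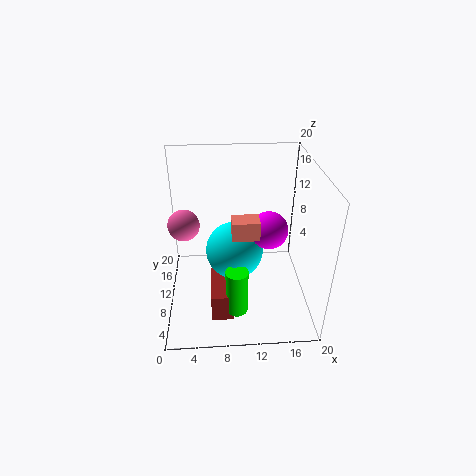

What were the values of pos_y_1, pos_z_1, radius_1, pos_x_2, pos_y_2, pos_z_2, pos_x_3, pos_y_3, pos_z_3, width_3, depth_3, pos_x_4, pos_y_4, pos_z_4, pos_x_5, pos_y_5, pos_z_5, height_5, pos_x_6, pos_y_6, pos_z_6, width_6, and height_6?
pos_y_1 = 8, pos_z_1 = 13.5, radius_1 = 2, pos_x_2 = 14, pos_y_2 = 8.5, pos_z_2 = 12, pos_x_3 = 9, pos_y_3 = 6, pos_z_3 = 12, width_3 = 3.5, depth_3 = 2.5, pos_x_4 = 9.5, pos_y_4 = 10, pos_z_4 = 8, pos_x_5 = 9.5, pos_y_5 = 5, pos_z_5 = 1.5, height_5 = 6.5, pos_x_6 = 6, pos_y_6 = 4, pos_z_6 = 0.5, width_6 = 3, height_6 = 4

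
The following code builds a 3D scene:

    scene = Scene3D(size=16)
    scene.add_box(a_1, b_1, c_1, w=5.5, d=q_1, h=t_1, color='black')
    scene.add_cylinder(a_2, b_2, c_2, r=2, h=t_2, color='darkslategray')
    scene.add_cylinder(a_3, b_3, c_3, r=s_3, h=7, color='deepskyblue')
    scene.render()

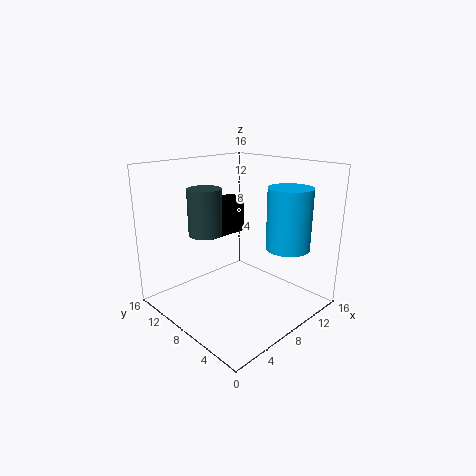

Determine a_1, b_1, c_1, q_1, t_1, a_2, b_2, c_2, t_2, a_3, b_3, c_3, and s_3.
a_1 = 8, b_1 = 12.5, c_1 = 6.5, q_1 = 2.5, t_1 = 4.5, a_2 = 7, b_2 = 12.5, c_2 = 7.5, t_2 = 5.5, a_3 = 12.5, b_3 = 4.5, c_3 = 6.5, s_3 = 2.5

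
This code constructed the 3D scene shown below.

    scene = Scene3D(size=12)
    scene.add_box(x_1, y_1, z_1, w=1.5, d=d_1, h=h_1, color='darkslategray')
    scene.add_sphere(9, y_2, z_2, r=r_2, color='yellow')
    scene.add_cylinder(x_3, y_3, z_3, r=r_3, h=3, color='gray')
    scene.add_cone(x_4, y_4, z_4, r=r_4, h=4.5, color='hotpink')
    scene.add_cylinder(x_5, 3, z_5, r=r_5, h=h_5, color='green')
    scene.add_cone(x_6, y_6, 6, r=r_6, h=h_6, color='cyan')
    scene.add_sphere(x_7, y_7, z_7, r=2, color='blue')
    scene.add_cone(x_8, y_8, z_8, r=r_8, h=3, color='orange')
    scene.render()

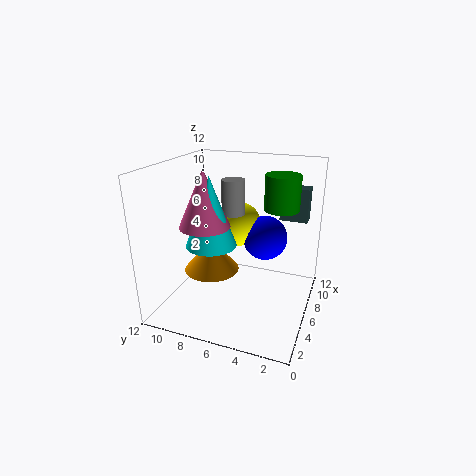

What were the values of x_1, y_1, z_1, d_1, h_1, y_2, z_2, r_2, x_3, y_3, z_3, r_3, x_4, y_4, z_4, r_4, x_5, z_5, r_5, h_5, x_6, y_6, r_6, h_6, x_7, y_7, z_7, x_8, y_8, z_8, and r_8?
x_1 = 10, y_1 = 1, z_1 = 6.5, d_1 = 2.5, h_1 = 3, y_2 = 7, z_2 = 6, r_2 = 2, x_3 = 7.5, y_3 = 7, z_3 = 7.5, r_3 = 1, x_4 = 4, y_4 = 8, z_4 = 7.5, r_4 = 2, x_5 = 8.5, z_5 = 8, r_5 = 1.5, h_5 = 3, x_6 = 4, y_6 = 7.5, r_6 = 2, h_6 = 5.5, x_7 = 9, y_7 = 4.5, z_7 = 5, x_8 = 7, y_8 = 9, z_8 = 2, r_8 = 2.5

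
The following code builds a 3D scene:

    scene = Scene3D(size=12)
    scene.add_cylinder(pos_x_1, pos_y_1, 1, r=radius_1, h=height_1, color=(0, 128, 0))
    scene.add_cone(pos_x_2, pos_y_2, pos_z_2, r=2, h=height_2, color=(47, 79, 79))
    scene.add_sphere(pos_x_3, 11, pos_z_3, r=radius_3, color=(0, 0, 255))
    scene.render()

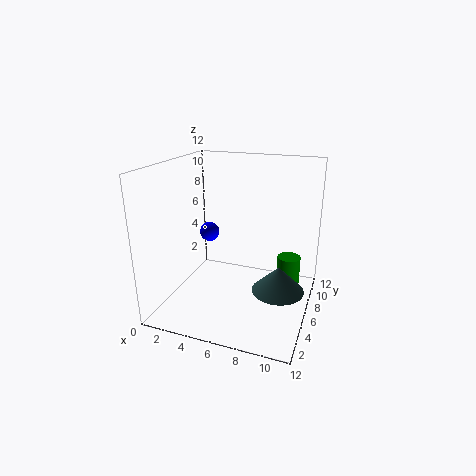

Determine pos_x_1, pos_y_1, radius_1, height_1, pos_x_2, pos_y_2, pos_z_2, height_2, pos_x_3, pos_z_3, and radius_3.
pos_x_1 = 10
pos_y_1 = 8
radius_1 = 1
height_1 = 3
pos_x_2 = 10
pos_y_2 = 4
pos_z_2 = 3
height_2 = 2
pos_x_3 = 1
pos_z_3 = 4
radius_3 = 1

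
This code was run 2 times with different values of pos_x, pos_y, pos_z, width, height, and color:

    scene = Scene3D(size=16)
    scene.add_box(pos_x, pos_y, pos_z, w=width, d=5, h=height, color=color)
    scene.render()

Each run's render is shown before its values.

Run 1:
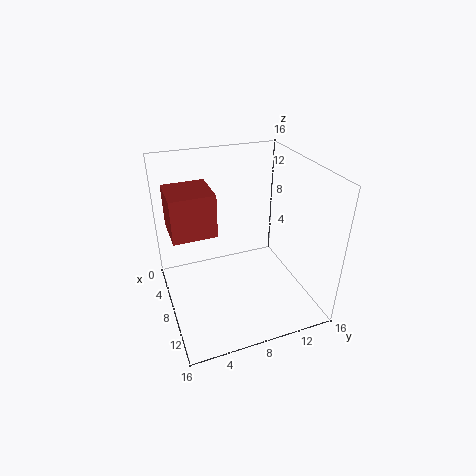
pos_x = 2
pos_y = 1
pos_z = 8
width = 5
height = 5
color = 'brown'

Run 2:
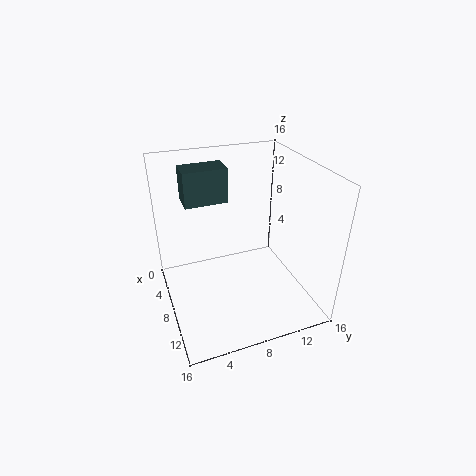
pos_x = 2
pos_y = 3
pos_z = 11
width = 3
height = 4
color = 'darkslategray'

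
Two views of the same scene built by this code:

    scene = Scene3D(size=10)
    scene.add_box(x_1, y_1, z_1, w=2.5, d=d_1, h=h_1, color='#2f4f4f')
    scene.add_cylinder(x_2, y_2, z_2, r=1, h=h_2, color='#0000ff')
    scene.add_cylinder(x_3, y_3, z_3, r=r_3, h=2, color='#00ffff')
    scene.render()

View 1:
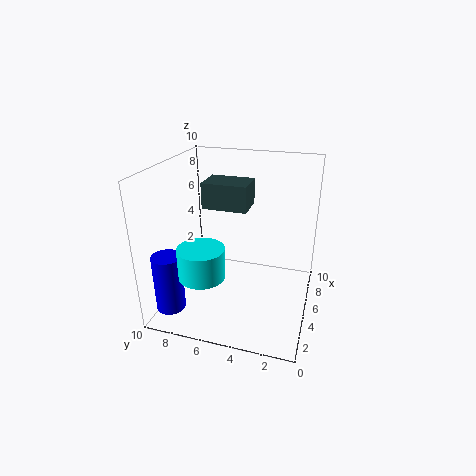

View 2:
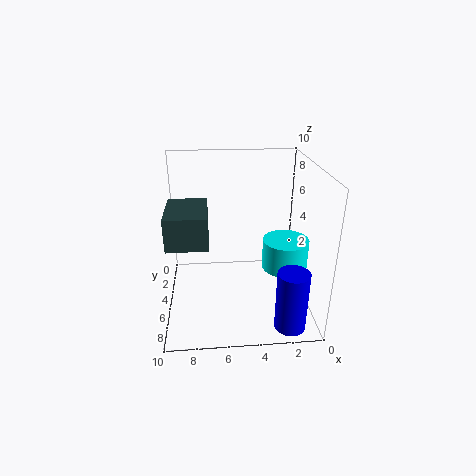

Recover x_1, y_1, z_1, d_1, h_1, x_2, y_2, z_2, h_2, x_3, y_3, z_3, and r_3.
x_1 = 7
y_1 = 5
z_1 = 6
d_1 = 3.5
h_1 = 2
x_2 = 2
y_2 = 9
z_2 = 0.5
h_2 = 4
x_3 = 2
y_3 = 6.5
z_3 = 3.5
r_3 = 1.5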